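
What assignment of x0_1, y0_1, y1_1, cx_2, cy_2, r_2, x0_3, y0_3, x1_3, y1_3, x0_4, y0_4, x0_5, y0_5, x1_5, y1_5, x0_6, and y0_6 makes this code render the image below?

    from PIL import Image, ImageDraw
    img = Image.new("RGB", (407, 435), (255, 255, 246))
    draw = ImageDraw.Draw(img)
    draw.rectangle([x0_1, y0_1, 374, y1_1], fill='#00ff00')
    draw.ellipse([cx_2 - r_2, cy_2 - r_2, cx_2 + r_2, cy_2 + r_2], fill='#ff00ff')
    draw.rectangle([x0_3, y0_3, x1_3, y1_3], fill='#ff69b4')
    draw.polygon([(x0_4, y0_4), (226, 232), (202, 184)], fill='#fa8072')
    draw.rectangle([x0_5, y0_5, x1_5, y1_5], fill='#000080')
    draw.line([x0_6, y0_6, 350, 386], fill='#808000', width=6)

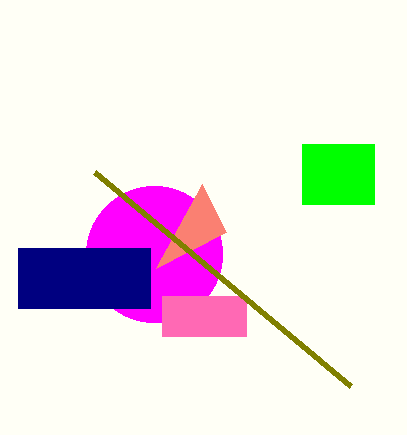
x0_1 = 302
y0_1 = 144
y1_1 = 204
cx_2 = 154
cy_2 = 254
r_2 = 68
x0_3 = 162
y0_3 = 296
x1_3 = 246
y1_3 = 336
x0_4 = 156
y0_4 = 268
x0_5 = 18
y0_5 = 248
x1_5 = 150
y1_5 = 308
x0_6 = 94
y0_6 = 172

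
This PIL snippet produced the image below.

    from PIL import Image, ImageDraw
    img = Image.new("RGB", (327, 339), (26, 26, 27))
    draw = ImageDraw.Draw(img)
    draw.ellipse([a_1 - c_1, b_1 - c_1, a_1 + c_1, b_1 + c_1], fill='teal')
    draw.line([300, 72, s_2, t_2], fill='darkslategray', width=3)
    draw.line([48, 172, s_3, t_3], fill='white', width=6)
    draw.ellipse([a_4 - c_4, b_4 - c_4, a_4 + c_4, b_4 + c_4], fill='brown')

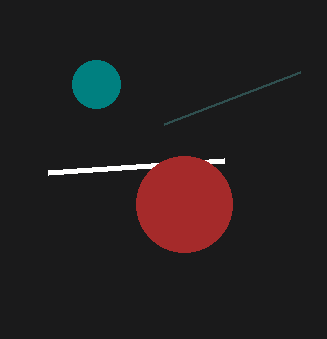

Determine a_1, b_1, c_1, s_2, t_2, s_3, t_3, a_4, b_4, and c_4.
a_1 = 96, b_1 = 84, c_1 = 24, s_2 = 164, t_2 = 124, s_3 = 224, t_3 = 160, a_4 = 184, b_4 = 204, c_4 = 48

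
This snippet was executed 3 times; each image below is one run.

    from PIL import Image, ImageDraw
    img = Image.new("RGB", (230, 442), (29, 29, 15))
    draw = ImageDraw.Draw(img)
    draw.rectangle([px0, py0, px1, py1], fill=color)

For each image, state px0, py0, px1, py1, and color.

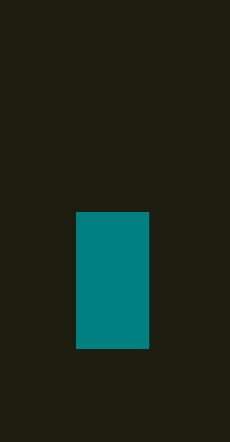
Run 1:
px0 = 76; py0 = 212; px1 = 148; py1 = 348; color = 'teal'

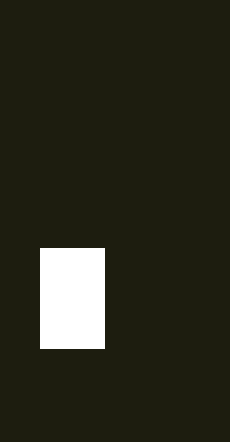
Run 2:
px0 = 40; py0 = 248; px1 = 104; py1 = 348; color = 'white'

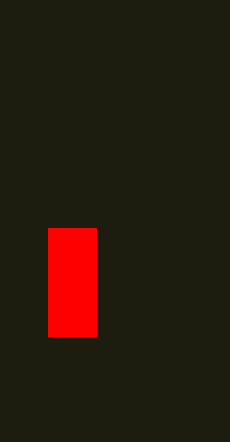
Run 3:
px0 = 48; py0 = 228; px1 = 96; py1 = 336; color = 'red'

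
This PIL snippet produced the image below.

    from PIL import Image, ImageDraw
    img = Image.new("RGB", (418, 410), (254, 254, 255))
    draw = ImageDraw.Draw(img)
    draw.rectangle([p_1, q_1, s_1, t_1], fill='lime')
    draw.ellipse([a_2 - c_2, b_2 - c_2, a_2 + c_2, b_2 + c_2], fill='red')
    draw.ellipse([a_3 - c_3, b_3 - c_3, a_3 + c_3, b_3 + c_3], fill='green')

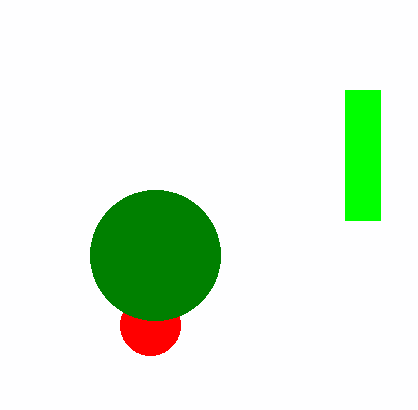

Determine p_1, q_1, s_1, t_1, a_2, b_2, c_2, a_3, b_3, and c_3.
p_1 = 345; q_1 = 90; s_1 = 380; t_1 = 220; a_2 = 150; b_2 = 325; c_2 = 30; a_3 = 155; b_3 = 255; c_3 = 65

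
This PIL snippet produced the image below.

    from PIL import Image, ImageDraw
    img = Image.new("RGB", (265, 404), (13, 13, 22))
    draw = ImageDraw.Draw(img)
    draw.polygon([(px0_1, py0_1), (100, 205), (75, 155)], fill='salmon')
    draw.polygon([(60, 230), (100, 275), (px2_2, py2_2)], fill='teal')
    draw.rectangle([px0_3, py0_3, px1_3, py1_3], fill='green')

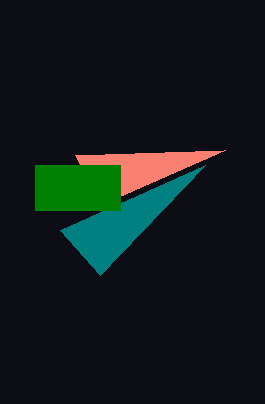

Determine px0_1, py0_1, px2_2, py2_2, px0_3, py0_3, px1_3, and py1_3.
px0_1 = 225; py0_1 = 150; px2_2 = 205; py2_2 = 165; px0_3 = 35; py0_3 = 165; px1_3 = 120; py1_3 = 210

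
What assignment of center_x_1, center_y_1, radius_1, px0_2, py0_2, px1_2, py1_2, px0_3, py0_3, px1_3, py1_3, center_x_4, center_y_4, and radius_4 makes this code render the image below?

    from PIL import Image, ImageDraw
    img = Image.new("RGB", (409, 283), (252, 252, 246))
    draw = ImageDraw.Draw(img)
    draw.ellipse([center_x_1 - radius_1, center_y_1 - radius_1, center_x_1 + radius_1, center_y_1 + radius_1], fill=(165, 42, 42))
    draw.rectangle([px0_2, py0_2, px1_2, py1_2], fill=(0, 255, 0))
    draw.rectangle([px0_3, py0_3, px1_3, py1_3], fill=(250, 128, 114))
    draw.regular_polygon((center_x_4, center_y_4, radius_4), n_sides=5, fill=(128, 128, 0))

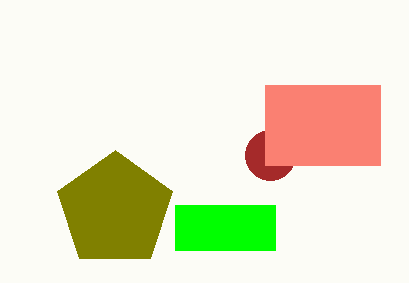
center_x_1 = 270, center_y_1 = 155, radius_1 = 25, px0_2 = 175, py0_2 = 205, px1_2 = 275, py1_2 = 250, px0_3 = 265, py0_3 = 85, px1_3 = 380, py1_3 = 165, center_x_4 = 115, center_y_4 = 210, radius_4 = 60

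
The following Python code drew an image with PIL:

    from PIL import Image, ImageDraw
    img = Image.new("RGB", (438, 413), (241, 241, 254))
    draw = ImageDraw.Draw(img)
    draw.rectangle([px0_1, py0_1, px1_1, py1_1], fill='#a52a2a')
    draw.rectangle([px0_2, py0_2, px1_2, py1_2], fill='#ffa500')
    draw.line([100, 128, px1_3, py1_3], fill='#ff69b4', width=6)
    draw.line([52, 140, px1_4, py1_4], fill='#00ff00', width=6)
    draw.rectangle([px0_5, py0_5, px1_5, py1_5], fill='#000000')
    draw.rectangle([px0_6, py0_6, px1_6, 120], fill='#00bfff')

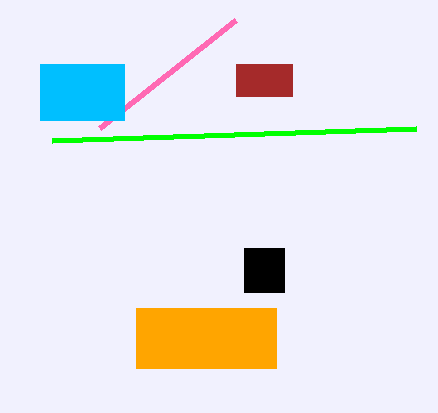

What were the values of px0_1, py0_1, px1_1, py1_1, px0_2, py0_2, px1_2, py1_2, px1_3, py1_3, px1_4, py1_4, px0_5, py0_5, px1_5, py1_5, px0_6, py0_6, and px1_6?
px0_1 = 236; py0_1 = 64; px1_1 = 292; py1_1 = 96; px0_2 = 136; py0_2 = 308; px1_2 = 276; py1_2 = 368; px1_3 = 236; py1_3 = 20; px1_4 = 416; py1_4 = 128; px0_5 = 244; py0_5 = 248; px1_5 = 284; py1_5 = 292; px0_6 = 40; py0_6 = 64; px1_6 = 124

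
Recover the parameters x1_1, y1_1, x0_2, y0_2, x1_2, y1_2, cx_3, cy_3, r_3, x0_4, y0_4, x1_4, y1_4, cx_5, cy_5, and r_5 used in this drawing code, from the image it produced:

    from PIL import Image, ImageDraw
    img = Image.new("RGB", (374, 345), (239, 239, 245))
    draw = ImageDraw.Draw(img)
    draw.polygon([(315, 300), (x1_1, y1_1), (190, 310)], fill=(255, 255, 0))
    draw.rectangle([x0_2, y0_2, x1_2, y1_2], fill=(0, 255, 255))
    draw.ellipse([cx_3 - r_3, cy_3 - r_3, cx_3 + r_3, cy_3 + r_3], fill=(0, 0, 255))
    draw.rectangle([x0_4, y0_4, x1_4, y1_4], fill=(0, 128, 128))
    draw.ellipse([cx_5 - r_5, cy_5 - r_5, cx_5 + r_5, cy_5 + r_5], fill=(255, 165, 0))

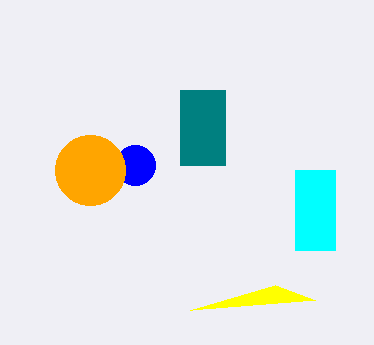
x1_1 = 275; y1_1 = 285; x0_2 = 295; y0_2 = 170; x1_2 = 335; y1_2 = 250; cx_3 = 135; cy_3 = 165; r_3 = 20; x0_4 = 180; y0_4 = 90; x1_4 = 225; y1_4 = 165; cx_5 = 90; cy_5 = 170; r_5 = 35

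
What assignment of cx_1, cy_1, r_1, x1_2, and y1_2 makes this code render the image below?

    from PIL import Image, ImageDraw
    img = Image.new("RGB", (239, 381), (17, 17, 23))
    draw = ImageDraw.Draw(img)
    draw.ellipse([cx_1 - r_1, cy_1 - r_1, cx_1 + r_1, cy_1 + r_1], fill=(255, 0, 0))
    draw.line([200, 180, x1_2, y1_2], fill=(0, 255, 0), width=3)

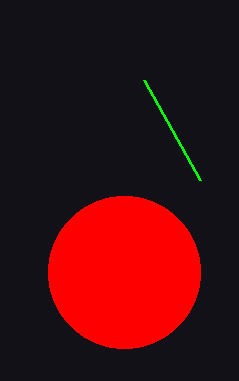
cx_1 = 124
cy_1 = 272
r_1 = 76
x1_2 = 144
y1_2 = 80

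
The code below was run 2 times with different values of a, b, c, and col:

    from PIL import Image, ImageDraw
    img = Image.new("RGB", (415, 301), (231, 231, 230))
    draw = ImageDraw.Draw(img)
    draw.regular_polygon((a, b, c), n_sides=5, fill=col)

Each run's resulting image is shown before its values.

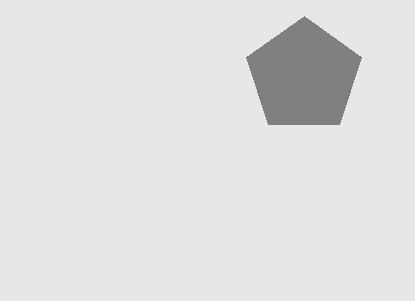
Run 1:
a = 304
b = 76
c = 60
col = 'gray'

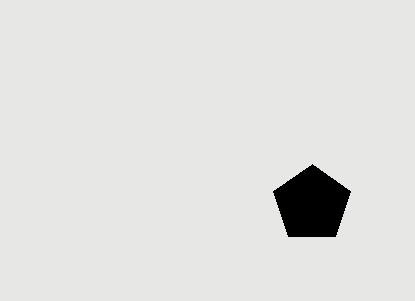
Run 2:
a = 312
b = 204
c = 40
col = 'black'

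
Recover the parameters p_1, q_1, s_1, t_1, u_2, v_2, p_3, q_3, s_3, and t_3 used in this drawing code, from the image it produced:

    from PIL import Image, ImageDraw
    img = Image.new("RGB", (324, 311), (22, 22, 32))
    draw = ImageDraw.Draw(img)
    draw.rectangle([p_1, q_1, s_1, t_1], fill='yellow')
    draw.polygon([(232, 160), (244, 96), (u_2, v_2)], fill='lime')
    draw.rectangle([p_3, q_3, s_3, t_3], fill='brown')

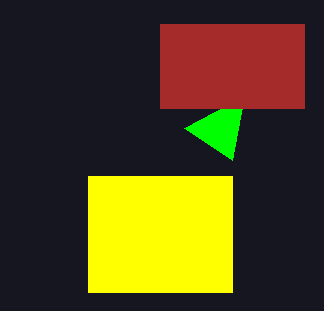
p_1 = 88
q_1 = 176
s_1 = 232
t_1 = 292
u_2 = 184
v_2 = 128
p_3 = 160
q_3 = 24
s_3 = 304
t_3 = 108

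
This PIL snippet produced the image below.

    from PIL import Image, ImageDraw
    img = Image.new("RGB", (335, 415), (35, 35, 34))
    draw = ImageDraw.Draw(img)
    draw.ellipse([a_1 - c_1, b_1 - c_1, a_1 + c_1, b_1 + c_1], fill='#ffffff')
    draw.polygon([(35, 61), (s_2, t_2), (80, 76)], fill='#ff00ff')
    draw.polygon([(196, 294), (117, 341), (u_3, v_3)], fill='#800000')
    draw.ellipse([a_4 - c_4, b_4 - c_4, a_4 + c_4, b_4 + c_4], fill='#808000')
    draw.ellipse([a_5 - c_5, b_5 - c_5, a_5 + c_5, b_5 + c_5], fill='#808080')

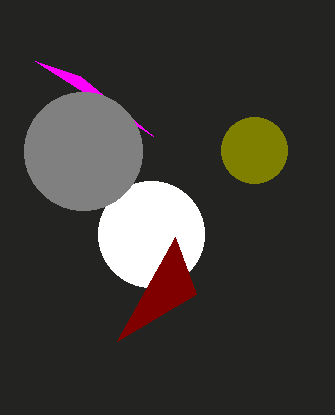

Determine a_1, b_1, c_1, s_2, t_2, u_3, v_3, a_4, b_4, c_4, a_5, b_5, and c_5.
a_1 = 151, b_1 = 234, c_1 = 53, s_2 = 153, t_2 = 136, u_3 = 175, v_3 = 237, a_4 = 254, b_4 = 150, c_4 = 33, a_5 = 83, b_5 = 151, c_5 = 59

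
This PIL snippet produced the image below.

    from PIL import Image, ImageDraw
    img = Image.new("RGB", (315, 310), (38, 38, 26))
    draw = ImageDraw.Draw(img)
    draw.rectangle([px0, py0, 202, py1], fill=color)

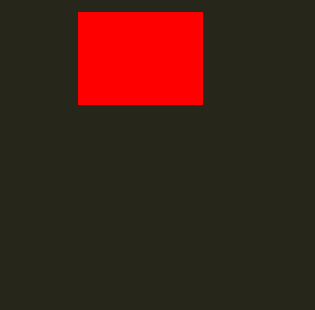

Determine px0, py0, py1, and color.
px0 = 78; py0 = 12; py1 = 104; color = 'red'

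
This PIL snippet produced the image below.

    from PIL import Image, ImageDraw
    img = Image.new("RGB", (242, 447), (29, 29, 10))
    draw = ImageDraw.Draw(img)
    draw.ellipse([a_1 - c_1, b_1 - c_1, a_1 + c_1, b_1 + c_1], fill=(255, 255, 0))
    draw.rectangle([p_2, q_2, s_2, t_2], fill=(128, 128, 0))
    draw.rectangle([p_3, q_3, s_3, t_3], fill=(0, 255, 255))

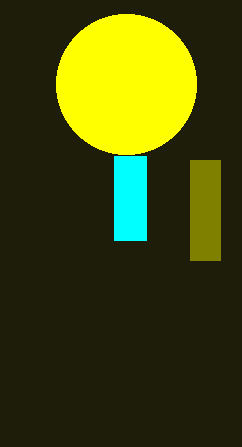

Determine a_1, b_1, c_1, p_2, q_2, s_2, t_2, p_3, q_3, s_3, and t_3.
a_1 = 126; b_1 = 84; c_1 = 70; p_2 = 190; q_2 = 160; s_2 = 220; t_2 = 260; p_3 = 114; q_3 = 156; s_3 = 146; t_3 = 240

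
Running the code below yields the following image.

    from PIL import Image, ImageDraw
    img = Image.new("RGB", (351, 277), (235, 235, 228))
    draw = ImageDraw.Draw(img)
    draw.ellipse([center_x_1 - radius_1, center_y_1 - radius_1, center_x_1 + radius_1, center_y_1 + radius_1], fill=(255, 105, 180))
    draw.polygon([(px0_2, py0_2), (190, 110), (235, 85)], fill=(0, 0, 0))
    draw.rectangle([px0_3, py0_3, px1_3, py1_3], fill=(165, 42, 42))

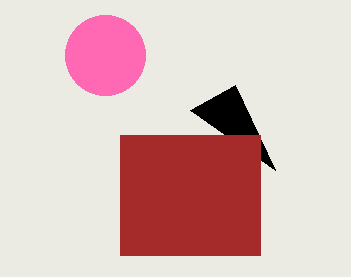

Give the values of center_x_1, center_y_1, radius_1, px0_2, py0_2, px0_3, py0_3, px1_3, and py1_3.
center_x_1 = 105, center_y_1 = 55, radius_1 = 40, px0_2 = 275, py0_2 = 170, px0_3 = 120, py0_3 = 135, px1_3 = 260, py1_3 = 255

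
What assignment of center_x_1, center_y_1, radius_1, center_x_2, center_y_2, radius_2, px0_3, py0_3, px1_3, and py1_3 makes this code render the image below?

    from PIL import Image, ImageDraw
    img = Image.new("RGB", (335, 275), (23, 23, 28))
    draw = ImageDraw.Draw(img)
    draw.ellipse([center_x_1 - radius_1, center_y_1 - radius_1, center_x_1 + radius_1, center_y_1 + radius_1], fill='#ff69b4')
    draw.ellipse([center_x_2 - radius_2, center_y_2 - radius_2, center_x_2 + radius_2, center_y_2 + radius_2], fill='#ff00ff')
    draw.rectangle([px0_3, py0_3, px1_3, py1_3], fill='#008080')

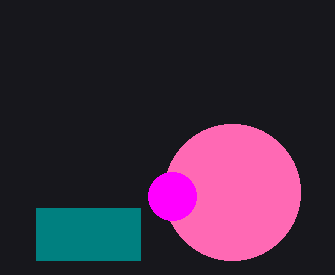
center_x_1 = 232
center_y_1 = 192
radius_1 = 68
center_x_2 = 172
center_y_2 = 196
radius_2 = 24
px0_3 = 36
py0_3 = 208
px1_3 = 140
py1_3 = 260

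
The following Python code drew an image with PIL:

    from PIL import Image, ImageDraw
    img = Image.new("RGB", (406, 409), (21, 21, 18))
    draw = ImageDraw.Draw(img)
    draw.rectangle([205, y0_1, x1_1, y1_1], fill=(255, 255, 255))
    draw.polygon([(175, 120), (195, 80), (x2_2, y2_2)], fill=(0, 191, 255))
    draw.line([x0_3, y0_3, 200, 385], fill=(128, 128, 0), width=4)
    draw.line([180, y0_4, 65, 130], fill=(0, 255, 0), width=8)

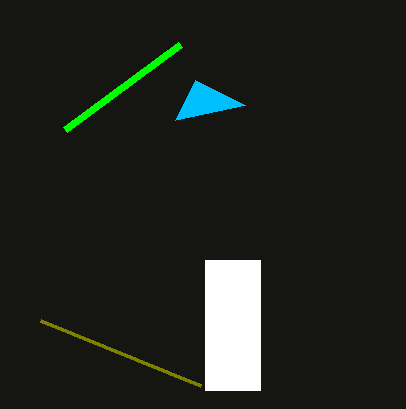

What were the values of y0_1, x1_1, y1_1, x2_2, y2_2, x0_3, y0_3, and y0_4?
y0_1 = 260, x1_1 = 260, y1_1 = 390, x2_2 = 245, y2_2 = 105, x0_3 = 40, y0_3 = 320, y0_4 = 45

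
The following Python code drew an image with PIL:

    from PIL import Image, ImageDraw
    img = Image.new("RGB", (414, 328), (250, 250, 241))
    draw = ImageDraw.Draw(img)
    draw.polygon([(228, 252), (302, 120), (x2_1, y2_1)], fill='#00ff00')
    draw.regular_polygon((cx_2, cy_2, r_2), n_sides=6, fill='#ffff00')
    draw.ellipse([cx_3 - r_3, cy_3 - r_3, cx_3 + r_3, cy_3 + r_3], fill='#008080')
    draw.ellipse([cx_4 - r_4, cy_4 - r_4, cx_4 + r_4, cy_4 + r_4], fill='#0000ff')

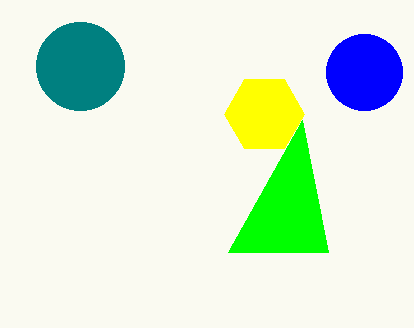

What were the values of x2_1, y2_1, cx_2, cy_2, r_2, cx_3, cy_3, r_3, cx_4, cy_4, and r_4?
x2_1 = 328
y2_1 = 252
cx_2 = 264
cy_2 = 114
r_2 = 40
cx_3 = 80
cy_3 = 66
r_3 = 44
cx_4 = 364
cy_4 = 72
r_4 = 38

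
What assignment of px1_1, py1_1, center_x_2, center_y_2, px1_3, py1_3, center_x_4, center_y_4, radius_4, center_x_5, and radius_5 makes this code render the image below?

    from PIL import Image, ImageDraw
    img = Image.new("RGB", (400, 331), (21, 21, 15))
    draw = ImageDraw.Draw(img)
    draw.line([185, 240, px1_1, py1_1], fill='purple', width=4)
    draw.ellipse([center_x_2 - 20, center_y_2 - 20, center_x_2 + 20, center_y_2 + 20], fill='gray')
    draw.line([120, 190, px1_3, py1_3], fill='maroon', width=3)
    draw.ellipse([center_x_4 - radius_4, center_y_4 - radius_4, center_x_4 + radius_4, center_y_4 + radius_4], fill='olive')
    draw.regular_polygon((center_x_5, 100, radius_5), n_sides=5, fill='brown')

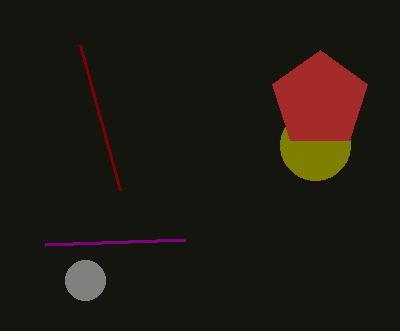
px1_1 = 45, py1_1 = 245, center_x_2 = 85, center_y_2 = 280, px1_3 = 80, py1_3 = 45, center_x_4 = 315, center_y_4 = 145, radius_4 = 35, center_x_5 = 320, radius_5 = 50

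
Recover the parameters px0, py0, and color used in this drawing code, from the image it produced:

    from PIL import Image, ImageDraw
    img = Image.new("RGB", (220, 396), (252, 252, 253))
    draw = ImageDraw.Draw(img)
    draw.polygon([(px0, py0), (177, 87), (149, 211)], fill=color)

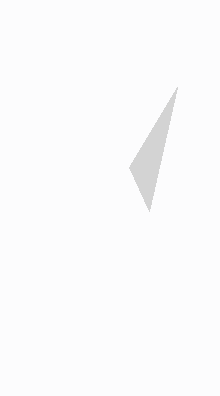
px0 = 129
py0 = 167
color = 'lightgray'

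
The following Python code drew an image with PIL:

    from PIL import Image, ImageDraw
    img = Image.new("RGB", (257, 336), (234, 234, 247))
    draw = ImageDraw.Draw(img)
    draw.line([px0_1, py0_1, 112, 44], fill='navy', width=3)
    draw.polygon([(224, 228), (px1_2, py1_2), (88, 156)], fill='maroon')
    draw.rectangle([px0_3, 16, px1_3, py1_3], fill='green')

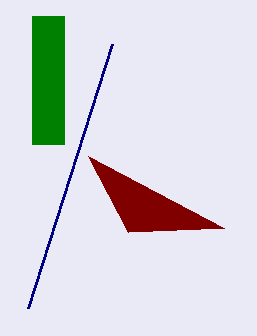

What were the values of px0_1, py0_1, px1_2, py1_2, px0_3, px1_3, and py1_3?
px0_1 = 28, py0_1 = 308, px1_2 = 128, py1_2 = 232, px0_3 = 32, px1_3 = 64, py1_3 = 144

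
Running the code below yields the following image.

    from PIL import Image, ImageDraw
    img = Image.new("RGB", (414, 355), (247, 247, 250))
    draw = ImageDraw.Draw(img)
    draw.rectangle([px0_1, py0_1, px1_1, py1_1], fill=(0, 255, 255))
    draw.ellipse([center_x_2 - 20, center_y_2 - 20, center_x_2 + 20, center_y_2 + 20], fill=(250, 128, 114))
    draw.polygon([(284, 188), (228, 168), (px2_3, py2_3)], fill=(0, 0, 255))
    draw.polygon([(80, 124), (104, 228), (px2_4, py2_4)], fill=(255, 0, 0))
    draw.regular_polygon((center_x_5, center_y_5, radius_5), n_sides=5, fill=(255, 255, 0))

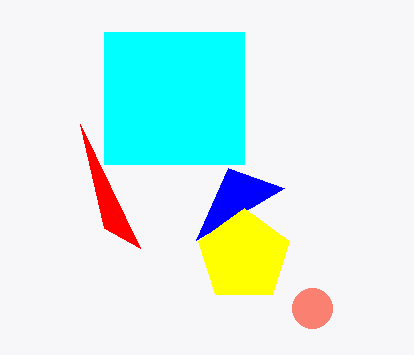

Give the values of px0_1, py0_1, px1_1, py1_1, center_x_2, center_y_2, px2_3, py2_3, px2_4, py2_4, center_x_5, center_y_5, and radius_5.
px0_1 = 104, py0_1 = 32, px1_1 = 244, py1_1 = 164, center_x_2 = 312, center_y_2 = 308, px2_3 = 196, py2_3 = 240, px2_4 = 140, py2_4 = 248, center_x_5 = 244, center_y_5 = 256, radius_5 = 48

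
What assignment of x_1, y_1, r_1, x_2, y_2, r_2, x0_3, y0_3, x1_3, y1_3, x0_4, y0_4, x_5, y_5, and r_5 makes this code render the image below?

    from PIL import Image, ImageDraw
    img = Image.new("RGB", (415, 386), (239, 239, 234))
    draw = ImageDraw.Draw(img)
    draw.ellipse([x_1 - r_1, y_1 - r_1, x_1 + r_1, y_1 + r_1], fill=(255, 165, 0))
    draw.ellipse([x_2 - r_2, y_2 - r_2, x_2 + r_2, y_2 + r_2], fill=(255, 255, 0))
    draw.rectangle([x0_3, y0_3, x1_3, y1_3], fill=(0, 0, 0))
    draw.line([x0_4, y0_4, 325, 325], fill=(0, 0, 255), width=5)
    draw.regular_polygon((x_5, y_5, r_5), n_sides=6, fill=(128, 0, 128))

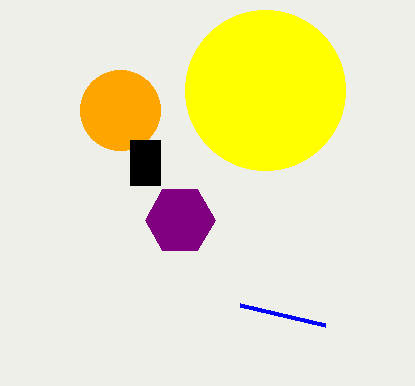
x_1 = 120, y_1 = 110, r_1 = 40, x_2 = 265, y_2 = 90, r_2 = 80, x0_3 = 130, y0_3 = 140, x1_3 = 160, y1_3 = 185, x0_4 = 240, y0_4 = 305, x_5 = 180, y_5 = 220, r_5 = 35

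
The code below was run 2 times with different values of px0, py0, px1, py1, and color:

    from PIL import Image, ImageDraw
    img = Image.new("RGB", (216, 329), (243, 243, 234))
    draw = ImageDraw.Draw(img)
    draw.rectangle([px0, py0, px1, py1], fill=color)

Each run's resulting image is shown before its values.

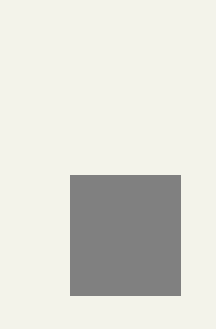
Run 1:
px0 = 70
py0 = 175
px1 = 180
py1 = 295
color = 'gray'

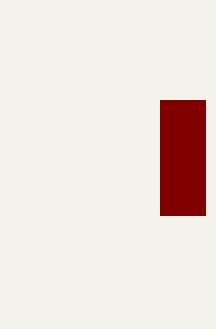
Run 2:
px0 = 160; py0 = 100; px1 = 205; py1 = 215; color = 'maroon'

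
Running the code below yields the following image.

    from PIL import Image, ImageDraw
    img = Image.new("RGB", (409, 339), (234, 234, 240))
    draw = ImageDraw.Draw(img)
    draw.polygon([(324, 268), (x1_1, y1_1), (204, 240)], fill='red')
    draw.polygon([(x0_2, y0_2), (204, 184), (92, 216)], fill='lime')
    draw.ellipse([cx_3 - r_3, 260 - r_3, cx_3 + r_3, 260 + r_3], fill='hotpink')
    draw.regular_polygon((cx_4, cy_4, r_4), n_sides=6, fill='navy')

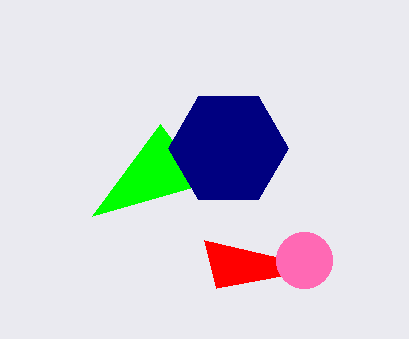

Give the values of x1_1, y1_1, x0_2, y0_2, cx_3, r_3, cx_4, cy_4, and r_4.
x1_1 = 216, y1_1 = 288, x0_2 = 160, y0_2 = 124, cx_3 = 304, r_3 = 28, cx_4 = 228, cy_4 = 148, r_4 = 60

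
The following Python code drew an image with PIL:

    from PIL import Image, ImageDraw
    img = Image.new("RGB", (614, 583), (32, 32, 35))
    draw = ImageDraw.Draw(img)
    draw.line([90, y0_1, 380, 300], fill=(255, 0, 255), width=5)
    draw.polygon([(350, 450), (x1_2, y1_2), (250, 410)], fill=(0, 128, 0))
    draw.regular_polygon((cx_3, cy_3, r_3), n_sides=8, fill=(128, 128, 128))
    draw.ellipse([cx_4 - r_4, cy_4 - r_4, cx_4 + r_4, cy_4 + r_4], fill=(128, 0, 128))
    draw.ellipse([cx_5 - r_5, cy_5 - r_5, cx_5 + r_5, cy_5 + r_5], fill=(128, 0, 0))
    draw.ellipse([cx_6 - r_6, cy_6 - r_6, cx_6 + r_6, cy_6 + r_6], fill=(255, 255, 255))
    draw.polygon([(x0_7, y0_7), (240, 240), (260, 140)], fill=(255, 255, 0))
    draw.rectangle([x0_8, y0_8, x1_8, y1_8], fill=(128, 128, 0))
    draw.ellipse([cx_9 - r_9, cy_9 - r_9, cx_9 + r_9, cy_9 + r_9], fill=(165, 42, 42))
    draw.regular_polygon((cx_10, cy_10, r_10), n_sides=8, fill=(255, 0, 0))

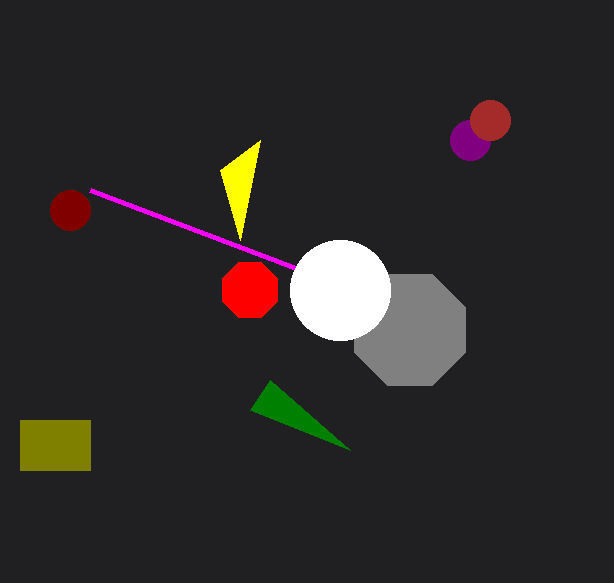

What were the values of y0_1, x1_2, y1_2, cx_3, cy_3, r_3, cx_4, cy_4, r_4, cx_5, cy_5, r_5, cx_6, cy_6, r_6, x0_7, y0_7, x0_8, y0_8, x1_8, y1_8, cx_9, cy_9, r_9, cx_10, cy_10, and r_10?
y0_1 = 190; x1_2 = 270; y1_2 = 380; cx_3 = 410; cy_3 = 330; r_3 = 60; cx_4 = 470; cy_4 = 140; r_4 = 20; cx_5 = 70; cy_5 = 210; r_5 = 20; cx_6 = 340; cy_6 = 290; r_6 = 50; x0_7 = 220; y0_7 = 170; x0_8 = 20; y0_8 = 420; x1_8 = 90; y1_8 = 470; cx_9 = 490; cy_9 = 120; r_9 = 20; cx_10 = 250; cy_10 = 290; r_10 = 30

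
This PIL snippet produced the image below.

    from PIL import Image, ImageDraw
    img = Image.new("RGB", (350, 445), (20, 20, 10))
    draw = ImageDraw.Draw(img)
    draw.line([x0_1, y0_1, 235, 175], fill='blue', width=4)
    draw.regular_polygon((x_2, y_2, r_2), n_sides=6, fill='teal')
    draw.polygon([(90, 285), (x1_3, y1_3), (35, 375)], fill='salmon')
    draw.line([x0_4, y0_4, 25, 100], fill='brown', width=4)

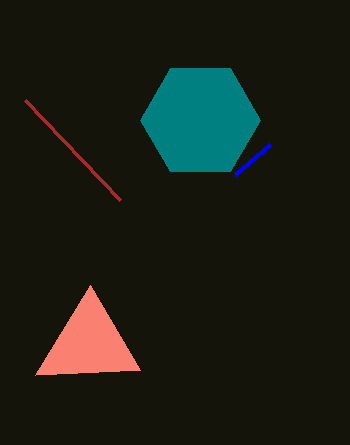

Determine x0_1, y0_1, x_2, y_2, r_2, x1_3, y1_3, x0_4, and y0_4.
x0_1 = 270; y0_1 = 145; x_2 = 200; y_2 = 120; r_2 = 60; x1_3 = 140; y1_3 = 370; x0_4 = 120; y0_4 = 200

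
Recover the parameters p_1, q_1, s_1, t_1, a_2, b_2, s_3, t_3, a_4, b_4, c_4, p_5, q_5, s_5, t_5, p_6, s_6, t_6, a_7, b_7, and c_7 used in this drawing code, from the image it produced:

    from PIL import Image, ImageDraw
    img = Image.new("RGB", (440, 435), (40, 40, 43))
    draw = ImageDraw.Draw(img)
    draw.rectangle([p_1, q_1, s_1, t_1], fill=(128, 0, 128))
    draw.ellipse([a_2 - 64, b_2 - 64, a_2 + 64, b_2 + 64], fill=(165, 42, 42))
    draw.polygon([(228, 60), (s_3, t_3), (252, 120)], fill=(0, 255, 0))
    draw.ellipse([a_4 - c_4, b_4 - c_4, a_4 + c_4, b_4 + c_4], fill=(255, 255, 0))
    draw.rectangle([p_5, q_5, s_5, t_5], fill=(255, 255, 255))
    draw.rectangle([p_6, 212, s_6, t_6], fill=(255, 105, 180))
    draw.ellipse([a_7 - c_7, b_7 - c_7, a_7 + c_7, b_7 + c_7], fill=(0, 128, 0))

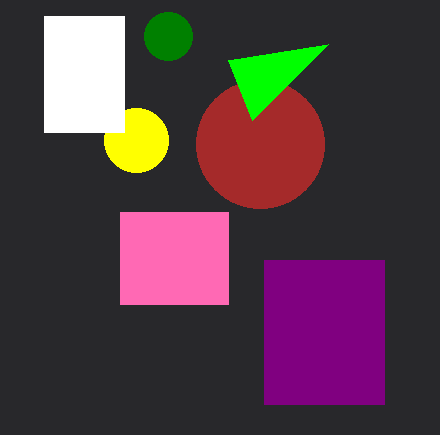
p_1 = 264
q_1 = 260
s_1 = 384
t_1 = 404
a_2 = 260
b_2 = 144
s_3 = 328
t_3 = 44
a_4 = 136
b_4 = 140
c_4 = 32
p_5 = 44
q_5 = 16
s_5 = 124
t_5 = 132
p_6 = 120
s_6 = 228
t_6 = 304
a_7 = 168
b_7 = 36
c_7 = 24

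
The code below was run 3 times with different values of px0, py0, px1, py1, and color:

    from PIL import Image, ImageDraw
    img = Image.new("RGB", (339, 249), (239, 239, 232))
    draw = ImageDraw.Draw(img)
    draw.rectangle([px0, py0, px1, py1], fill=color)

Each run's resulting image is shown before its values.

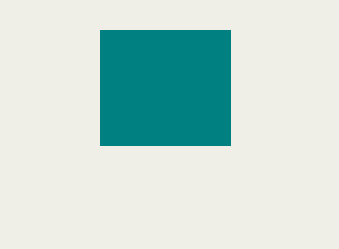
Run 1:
px0 = 100; py0 = 30; px1 = 230; py1 = 145; color = 'teal'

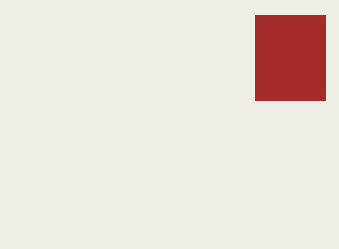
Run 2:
px0 = 255, py0 = 15, px1 = 325, py1 = 100, color = 'brown'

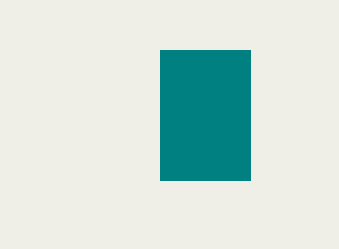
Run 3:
px0 = 160; py0 = 50; px1 = 250; py1 = 180; color = 'teal'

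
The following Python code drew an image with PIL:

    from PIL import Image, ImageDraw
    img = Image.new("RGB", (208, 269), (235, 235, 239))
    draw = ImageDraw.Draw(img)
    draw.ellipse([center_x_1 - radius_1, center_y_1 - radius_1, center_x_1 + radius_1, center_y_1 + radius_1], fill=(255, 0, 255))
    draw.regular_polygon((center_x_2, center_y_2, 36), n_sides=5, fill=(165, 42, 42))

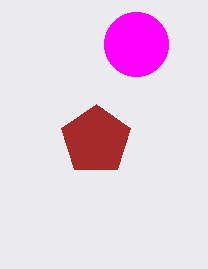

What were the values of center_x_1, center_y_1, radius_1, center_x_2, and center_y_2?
center_x_1 = 136, center_y_1 = 44, radius_1 = 32, center_x_2 = 96, center_y_2 = 140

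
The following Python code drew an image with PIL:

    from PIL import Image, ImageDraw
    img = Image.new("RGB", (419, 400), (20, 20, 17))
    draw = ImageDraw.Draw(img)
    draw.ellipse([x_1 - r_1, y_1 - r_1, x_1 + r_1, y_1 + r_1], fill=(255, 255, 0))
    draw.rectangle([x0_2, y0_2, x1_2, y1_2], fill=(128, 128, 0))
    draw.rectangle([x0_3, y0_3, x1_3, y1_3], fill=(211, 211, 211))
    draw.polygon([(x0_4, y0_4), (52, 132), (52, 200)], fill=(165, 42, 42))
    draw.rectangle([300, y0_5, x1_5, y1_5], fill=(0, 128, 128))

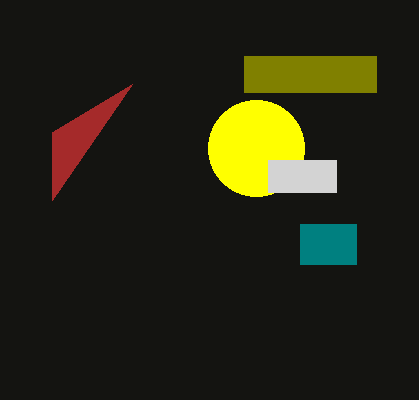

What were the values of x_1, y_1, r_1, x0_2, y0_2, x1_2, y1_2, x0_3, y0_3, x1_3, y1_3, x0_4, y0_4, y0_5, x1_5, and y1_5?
x_1 = 256, y_1 = 148, r_1 = 48, x0_2 = 244, y0_2 = 56, x1_2 = 376, y1_2 = 92, x0_3 = 268, y0_3 = 160, x1_3 = 336, y1_3 = 192, x0_4 = 132, y0_4 = 84, y0_5 = 224, x1_5 = 356, y1_5 = 264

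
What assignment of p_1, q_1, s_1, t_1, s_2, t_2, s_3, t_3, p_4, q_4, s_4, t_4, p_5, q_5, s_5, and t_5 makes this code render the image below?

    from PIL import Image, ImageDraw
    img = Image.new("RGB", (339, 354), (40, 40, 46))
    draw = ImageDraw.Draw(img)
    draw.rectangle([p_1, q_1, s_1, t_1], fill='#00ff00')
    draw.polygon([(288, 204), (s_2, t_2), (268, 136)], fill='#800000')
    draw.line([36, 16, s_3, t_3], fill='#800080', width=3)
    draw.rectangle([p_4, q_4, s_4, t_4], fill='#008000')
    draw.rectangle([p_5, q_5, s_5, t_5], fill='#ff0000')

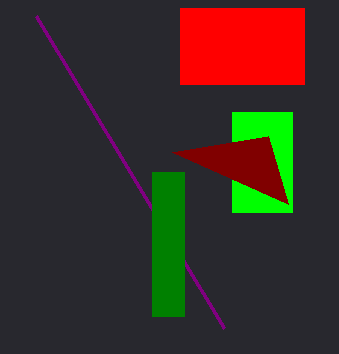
p_1 = 232
q_1 = 112
s_1 = 292
t_1 = 212
s_2 = 172
t_2 = 152
s_3 = 224
t_3 = 328
p_4 = 152
q_4 = 172
s_4 = 184
t_4 = 316
p_5 = 180
q_5 = 8
s_5 = 304
t_5 = 84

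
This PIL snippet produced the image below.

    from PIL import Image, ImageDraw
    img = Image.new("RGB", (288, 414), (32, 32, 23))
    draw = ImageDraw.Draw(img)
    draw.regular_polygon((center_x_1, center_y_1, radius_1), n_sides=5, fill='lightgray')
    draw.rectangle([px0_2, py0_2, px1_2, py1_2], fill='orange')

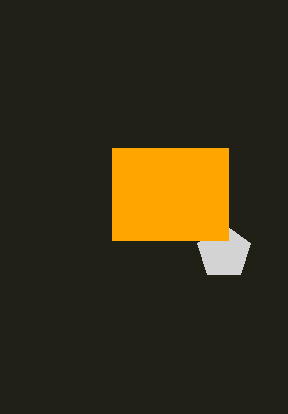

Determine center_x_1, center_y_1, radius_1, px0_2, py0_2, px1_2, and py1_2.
center_x_1 = 224
center_y_1 = 252
radius_1 = 28
px0_2 = 112
py0_2 = 148
px1_2 = 228
py1_2 = 240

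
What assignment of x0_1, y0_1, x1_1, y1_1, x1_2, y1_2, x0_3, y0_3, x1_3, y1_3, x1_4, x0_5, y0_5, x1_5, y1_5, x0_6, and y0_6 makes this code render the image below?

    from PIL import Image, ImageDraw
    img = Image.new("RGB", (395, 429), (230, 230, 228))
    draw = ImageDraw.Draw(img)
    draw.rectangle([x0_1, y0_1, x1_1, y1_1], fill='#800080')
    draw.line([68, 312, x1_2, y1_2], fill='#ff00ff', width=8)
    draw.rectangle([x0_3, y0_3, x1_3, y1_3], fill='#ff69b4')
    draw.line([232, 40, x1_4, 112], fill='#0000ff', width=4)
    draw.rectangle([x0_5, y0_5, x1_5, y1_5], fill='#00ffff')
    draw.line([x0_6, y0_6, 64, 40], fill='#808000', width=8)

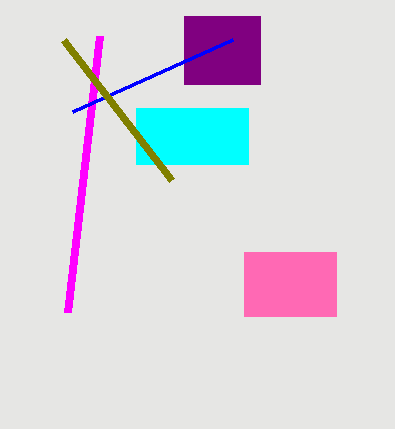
x0_1 = 184
y0_1 = 16
x1_1 = 260
y1_1 = 84
x1_2 = 100
y1_2 = 36
x0_3 = 244
y0_3 = 252
x1_3 = 336
y1_3 = 316
x1_4 = 72
x0_5 = 136
y0_5 = 108
x1_5 = 248
y1_5 = 164
x0_6 = 172
y0_6 = 180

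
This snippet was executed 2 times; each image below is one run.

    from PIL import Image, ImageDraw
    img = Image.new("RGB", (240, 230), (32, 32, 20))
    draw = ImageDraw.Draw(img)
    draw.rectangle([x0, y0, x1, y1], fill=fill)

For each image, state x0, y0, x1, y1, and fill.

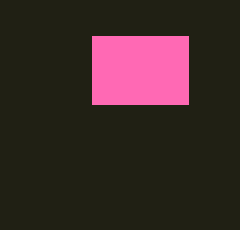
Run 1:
x0 = 92; y0 = 36; x1 = 188; y1 = 104; fill = 'hotpink'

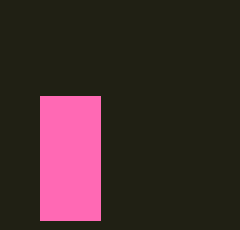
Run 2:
x0 = 40
y0 = 96
x1 = 100
y1 = 220
fill = 'hotpink'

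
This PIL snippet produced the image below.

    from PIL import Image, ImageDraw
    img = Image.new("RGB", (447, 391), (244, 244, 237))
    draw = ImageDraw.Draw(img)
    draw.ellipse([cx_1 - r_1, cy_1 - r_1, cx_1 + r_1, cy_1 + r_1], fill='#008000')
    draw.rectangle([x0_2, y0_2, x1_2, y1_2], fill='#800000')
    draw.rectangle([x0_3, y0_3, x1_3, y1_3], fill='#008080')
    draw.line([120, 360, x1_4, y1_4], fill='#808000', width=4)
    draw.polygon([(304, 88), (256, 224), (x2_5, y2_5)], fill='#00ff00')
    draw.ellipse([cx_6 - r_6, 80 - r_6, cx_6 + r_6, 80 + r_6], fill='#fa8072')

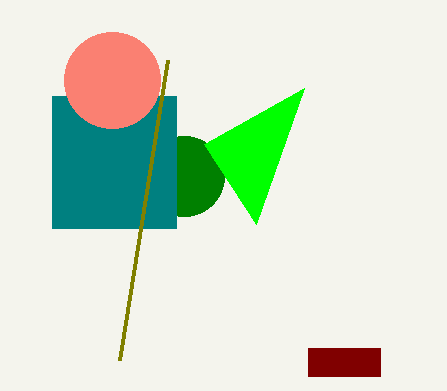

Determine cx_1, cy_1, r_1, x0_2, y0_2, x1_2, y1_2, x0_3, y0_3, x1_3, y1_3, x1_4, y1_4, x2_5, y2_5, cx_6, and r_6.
cx_1 = 184
cy_1 = 176
r_1 = 40
x0_2 = 308
y0_2 = 348
x1_2 = 380
y1_2 = 376
x0_3 = 52
y0_3 = 96
x1_3 = 176
y1_3 = 228
x1_4 = 168
y1_4 = 60
x2_5 = 204
y2_5 = 144
cx_6 = 112
r_6 = 48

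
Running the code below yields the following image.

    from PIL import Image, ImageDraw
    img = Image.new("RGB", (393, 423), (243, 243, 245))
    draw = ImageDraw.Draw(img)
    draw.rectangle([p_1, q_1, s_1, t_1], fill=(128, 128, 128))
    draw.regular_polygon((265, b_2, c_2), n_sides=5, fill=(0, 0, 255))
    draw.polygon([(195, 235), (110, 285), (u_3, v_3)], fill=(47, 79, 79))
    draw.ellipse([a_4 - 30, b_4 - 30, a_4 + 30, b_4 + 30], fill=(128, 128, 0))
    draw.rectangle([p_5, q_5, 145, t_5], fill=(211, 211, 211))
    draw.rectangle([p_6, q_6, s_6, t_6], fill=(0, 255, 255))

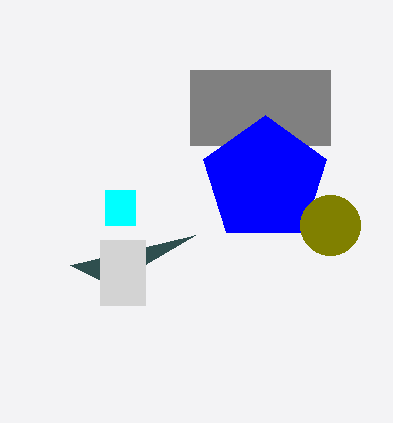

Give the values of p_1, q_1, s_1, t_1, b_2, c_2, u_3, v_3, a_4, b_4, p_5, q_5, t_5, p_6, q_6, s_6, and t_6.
p_1 = 190; q_1 = 70; s_1 = 330; t_1 = 145; b_2 = 180; c_2 = 65; u_3 = 70; v_3 = 265; a_4 = 330; b_4 = 225; p_5 = 100; q_5 = 240; t_5 = 305; p_6 = 105; q_6 = 190; s_6 = 135; t_6 = 225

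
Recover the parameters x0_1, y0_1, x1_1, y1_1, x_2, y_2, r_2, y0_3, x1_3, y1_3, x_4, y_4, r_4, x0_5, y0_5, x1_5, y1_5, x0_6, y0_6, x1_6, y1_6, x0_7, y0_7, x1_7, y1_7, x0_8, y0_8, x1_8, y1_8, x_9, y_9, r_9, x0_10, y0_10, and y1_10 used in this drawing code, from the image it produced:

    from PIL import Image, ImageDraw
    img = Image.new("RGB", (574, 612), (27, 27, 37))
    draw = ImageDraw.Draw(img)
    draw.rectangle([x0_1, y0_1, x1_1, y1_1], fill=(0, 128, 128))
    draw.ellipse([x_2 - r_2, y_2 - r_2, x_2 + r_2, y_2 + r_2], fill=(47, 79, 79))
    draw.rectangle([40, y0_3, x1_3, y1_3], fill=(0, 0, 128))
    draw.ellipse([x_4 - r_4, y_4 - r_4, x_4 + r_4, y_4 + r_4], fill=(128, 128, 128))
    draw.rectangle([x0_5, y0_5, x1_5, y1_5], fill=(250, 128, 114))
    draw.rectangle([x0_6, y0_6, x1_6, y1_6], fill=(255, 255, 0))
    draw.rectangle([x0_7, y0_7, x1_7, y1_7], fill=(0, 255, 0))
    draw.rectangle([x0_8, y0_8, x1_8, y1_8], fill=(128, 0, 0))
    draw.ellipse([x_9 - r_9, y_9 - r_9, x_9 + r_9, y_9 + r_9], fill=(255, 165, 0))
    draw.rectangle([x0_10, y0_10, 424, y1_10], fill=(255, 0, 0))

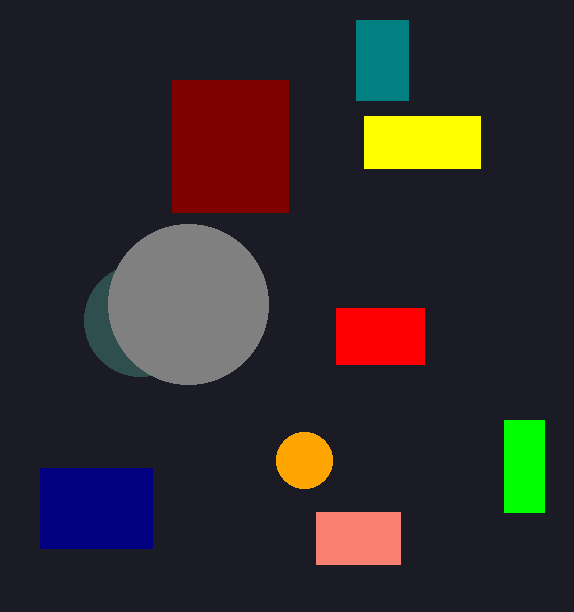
x0_1 = 356; y0_1 = 20; x1_1 = 408; y1_1 = 100; x_2 = 140; y_2 = 320; r_2 = 56; y0_3 = 468; x1_3 = 152; y1_3 = 548; x_4 = 188; y_4 = 304; r_4 = 80; x0_5 = 316; y0_5 = 512; x1_5 = 400; y1_5 = 564; x0_6 = 364; y0_6 = 116; x1_6 = 480; y1_6 = 168; x0_7 = 504; y0_7 = 420; x1_7 = 544; y1_7 = 512; x0_8 = 172; y0_8 = 80; x1_8 = 288; y1_8 = 212; x_9 = 304; y_9 = 460; r_9 = 28; x0_10 = 336; y0_10 = 308; y1_10 = 364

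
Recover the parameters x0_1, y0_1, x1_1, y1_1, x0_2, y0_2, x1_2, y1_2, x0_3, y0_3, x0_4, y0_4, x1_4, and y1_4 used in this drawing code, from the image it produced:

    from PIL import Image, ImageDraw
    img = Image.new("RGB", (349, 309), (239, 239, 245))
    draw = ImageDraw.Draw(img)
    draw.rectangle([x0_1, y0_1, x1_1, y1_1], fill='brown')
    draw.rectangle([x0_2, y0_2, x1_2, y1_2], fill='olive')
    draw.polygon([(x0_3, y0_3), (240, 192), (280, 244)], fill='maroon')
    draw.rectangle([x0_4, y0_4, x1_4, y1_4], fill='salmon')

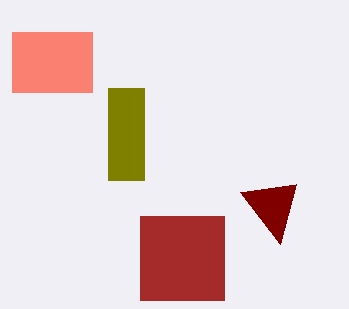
x0_1 = 140
y0_1 = 216
x1_1 = 224
y1_1 = 300
x0_2 = 108
y0_2 = 88
x1_2 = 144
y1_2 = 180
x0_3 = 296
y0_3 = 184
x0_4 = 12
y0_4 = 32
x1_4 = 92
y1_4 = 92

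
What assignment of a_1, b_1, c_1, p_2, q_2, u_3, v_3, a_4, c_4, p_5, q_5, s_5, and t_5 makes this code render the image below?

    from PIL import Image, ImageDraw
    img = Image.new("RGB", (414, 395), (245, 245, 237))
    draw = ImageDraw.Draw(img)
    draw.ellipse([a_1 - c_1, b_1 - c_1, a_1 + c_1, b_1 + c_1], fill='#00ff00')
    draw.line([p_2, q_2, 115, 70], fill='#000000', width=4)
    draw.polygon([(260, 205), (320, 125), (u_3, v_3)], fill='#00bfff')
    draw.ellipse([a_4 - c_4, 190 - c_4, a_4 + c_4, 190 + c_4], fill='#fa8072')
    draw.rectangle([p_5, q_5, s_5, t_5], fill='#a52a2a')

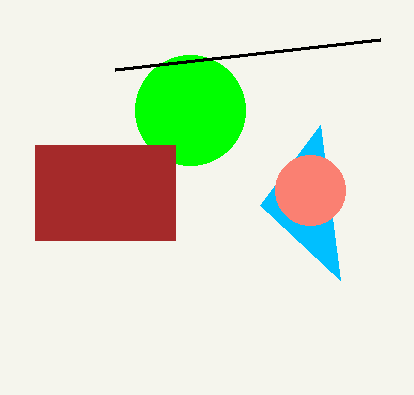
a_1 = 190, b_1 = 110, c_1 = 55, p_2 = 380, q_2 = 40, u_3 = 340, v_3 = 280, a_4 = 310, c_4 = 35, p_5 = 35, q_5 = 145, s_5 = 175, t_5 = 240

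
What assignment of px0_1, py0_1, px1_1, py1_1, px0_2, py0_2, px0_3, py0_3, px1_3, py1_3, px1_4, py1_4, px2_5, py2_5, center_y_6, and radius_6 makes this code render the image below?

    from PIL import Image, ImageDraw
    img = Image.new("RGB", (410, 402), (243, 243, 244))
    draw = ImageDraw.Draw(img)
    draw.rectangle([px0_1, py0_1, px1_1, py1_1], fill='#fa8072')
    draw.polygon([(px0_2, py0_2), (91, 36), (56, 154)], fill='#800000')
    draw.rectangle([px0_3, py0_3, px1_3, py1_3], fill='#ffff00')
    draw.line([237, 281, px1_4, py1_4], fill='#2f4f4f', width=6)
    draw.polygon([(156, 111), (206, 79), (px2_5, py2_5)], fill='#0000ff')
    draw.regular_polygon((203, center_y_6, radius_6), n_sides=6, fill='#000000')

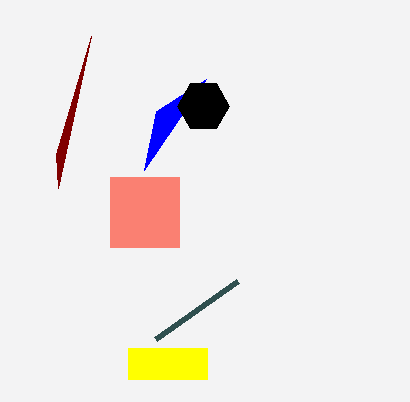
px0_1 = 110
py0_1 = 177
px1_1 = 179
py1_1 = 247
px0_2 = 58
py0_2 = 188
px0_3 = 128
py0_3 = 348
px1_3 = 207
py1_3 = 379
px1_4 = 155
py1_4 = 339
px2_5 = 144
py2_5 = 170
center_y_6 = 106
radius_6 = 26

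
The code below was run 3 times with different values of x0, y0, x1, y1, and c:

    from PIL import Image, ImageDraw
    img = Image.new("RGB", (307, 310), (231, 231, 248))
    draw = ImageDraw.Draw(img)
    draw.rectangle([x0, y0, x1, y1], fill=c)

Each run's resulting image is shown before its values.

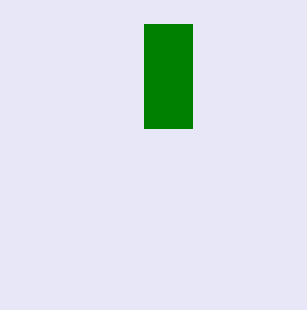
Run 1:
x0 = 144; y0 = 24; x1 = 192; y1 = 128; c = 'green'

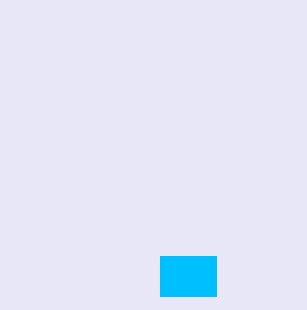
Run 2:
x0 = 160, y0 = 256, x1 = 216, y1 = 296, c = 'deepskyblue'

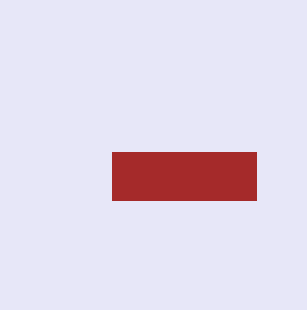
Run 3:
x0 = 112, y0 = 152, x1 = 256, y1 = 200, c = 'brown'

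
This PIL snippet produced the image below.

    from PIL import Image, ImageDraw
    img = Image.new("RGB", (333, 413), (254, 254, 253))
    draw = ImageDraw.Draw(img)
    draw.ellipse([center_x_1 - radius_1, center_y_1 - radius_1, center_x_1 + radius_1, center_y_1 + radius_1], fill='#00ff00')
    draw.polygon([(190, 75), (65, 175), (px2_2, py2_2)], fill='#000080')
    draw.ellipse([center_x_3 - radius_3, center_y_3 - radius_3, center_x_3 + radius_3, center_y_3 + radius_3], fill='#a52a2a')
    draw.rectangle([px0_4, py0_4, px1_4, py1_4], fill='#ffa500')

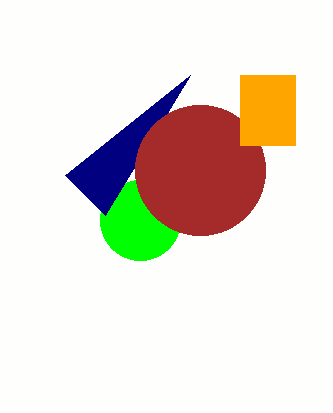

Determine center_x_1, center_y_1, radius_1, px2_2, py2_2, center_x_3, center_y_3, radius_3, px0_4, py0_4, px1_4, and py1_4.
center_x_1 = 140; center_y_1 = 220; radius_1 = 40; px2_2 = 105; py2_2 = 215; center_x_3 = 200; center_y_3 = 170; radius_3 = 65; px0_4 = 240; py0_4 = 75; px1_4 = 295; py1_4 = 145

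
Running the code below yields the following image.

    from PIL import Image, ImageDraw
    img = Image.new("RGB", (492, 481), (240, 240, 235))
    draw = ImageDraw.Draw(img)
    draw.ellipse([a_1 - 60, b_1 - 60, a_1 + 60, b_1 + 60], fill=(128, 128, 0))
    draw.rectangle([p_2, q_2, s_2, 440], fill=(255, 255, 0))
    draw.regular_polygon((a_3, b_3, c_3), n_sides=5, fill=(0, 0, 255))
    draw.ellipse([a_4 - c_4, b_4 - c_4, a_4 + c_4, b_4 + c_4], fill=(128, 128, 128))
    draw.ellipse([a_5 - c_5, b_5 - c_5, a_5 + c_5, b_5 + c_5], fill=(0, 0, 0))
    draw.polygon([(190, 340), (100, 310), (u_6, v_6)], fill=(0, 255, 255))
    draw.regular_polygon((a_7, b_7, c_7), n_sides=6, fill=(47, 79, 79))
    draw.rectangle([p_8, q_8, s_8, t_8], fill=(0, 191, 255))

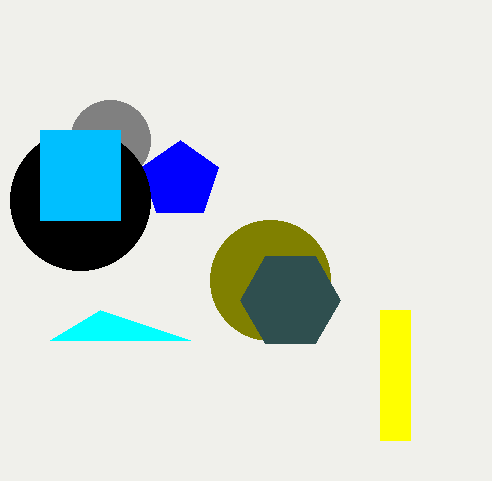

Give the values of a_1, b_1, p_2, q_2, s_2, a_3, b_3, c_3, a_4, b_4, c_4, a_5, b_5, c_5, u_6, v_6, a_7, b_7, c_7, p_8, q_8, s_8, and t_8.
a_1 = 270
b_1 = 280
p_2 = 380
q_2 = 310
s_2 = 410
a_3 = 180
b_3 = 180
c_3 = 40
a_4 = 110
b_4 = 140
c_4 = 40
a_5 = 80
b_5 = 200
c_5 = 70
u_6 = 50
v_6 = 340
a_7 = 290
b_7 = 300
c_7 = 50
p_8 = 40
q_8 = 130
s_8 = 120
t_8 = 220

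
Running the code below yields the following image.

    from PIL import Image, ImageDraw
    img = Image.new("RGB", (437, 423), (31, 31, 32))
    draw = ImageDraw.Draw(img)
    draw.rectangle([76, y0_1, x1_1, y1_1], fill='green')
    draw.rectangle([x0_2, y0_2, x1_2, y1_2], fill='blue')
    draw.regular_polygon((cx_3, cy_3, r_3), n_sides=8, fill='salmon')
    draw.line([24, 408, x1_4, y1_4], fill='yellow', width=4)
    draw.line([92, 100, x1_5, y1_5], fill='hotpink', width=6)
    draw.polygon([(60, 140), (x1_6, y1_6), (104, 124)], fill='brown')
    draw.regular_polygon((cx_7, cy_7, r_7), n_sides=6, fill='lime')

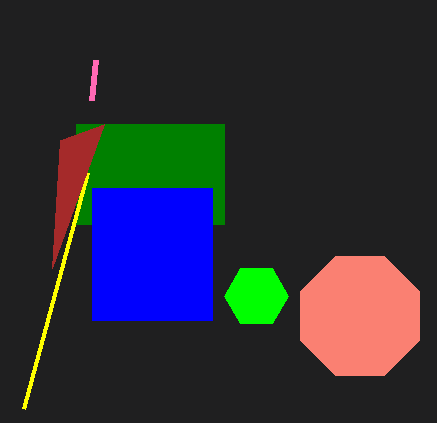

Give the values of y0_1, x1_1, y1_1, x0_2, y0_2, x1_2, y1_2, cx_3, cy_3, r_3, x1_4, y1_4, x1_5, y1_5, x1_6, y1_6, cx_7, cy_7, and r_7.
y0_1 = 124; x1_1 = 224; y1_1 = 224; x0_2 = 92; y0_2 = 188; x1_2 = 212; y1_2 = 320; cx_3 = 360; cy_3 = 316; r_3 = 64; x1_4 = 88; y1_4 = 172; x1_5 = 96; y1_5 = 60; x1_6 = 52; y1_6 = 268; cx_7 = 256; cy_7 = 296; r_7 = 32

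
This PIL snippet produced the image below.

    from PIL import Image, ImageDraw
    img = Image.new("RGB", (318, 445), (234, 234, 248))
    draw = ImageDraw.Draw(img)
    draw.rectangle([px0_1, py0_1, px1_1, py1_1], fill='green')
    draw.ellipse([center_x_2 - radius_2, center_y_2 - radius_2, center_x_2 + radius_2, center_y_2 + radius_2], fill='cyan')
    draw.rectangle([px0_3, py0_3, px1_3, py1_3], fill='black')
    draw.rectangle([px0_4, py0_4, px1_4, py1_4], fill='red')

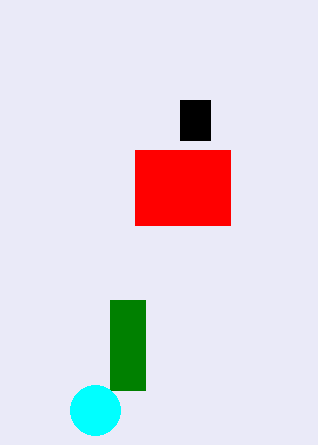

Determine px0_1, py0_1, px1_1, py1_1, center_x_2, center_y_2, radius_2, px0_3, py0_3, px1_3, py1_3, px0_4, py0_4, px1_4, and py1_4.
px0_1 = 110; py0_1 = 300; px1_1 = 145; py1_1 = 390; center_x_2 = 95; center_y_2 = 410; radius_2 = 25; px0_3 = 180; py0_3 = 100; px1_3 = 210; py1_3 = 140; px0_4 = 135; py0_4 = 150; px1_4 = 230; py1_4 = 225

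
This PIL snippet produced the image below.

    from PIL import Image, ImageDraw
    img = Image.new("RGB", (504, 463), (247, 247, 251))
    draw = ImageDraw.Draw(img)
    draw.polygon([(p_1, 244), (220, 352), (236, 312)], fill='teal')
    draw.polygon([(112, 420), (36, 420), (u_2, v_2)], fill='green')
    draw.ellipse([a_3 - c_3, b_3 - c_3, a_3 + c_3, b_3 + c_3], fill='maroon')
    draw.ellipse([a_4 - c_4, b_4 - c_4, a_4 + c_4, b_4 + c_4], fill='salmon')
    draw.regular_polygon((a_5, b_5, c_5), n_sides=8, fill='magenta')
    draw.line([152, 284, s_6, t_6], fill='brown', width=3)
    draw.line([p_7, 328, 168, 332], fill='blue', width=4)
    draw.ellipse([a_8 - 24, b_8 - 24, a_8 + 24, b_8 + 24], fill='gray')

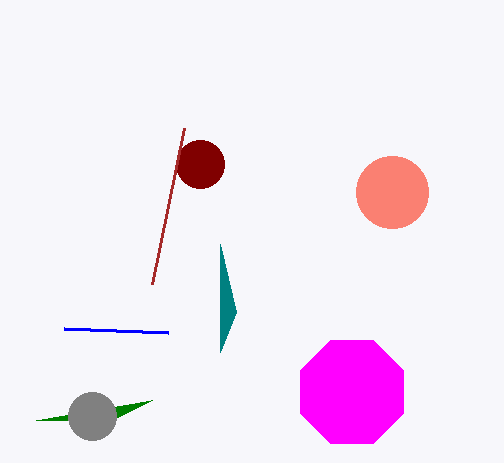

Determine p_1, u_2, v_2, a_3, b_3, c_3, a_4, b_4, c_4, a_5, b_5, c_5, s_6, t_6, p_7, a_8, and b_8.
p_1 = 220
u_2 = 152
v_2 = 400
a_3 = 200
b_3 = 164
c_3 = 24
a_4 = 392
b_4 = 192
c_4 = 36
a_5 = 352
b_5 = 392
c_5 = 56
s_6 = 184
t_6 = 128
p_7 = 64
a_8 = 92
b_8 = 416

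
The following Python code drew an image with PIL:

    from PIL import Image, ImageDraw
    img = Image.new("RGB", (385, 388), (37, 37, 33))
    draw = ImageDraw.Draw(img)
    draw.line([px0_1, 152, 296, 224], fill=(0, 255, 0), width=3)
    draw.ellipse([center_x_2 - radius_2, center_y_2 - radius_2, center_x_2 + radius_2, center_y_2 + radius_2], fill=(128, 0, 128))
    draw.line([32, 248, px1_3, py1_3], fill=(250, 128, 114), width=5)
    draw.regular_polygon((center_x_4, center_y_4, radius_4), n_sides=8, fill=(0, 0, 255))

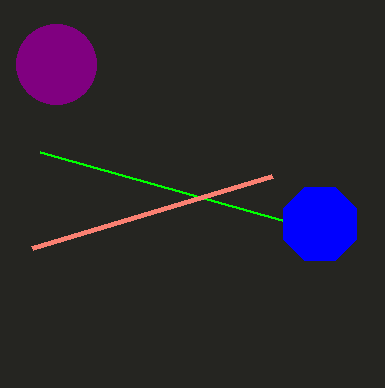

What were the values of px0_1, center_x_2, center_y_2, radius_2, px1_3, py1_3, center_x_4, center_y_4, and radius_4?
px0_1 = 40, center_x_2 = 56, center_y_2 = 64, radius_2 = 40, px1_3 = 272, py1_3 = 176, center_x_4 = 320, center_y_4 = 224, radius_4 = 40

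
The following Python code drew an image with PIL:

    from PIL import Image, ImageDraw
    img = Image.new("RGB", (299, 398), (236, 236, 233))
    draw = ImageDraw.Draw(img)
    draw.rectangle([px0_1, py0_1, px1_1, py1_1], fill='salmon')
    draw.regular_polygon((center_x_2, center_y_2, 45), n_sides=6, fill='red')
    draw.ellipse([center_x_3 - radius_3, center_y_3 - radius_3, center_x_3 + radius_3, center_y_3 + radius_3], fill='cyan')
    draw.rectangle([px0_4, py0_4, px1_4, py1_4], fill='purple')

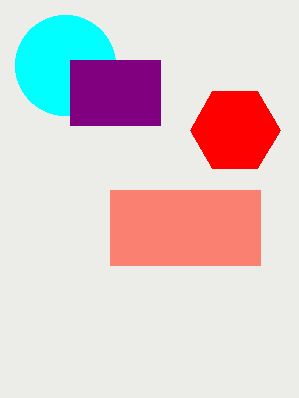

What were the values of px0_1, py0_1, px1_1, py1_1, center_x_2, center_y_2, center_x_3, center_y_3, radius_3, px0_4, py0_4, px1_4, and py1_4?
px0_1 = 110
py0_1 = 190
px1_1 = 260
py1_1 = 265
center_x_2 = 235
center_y_2 = 130
center_x_3 = 65
center_y_3 = 65
radius_3 = 50
px0_4 = 70
py0_4 = 60
px1_4 = 160
py1_4 = 125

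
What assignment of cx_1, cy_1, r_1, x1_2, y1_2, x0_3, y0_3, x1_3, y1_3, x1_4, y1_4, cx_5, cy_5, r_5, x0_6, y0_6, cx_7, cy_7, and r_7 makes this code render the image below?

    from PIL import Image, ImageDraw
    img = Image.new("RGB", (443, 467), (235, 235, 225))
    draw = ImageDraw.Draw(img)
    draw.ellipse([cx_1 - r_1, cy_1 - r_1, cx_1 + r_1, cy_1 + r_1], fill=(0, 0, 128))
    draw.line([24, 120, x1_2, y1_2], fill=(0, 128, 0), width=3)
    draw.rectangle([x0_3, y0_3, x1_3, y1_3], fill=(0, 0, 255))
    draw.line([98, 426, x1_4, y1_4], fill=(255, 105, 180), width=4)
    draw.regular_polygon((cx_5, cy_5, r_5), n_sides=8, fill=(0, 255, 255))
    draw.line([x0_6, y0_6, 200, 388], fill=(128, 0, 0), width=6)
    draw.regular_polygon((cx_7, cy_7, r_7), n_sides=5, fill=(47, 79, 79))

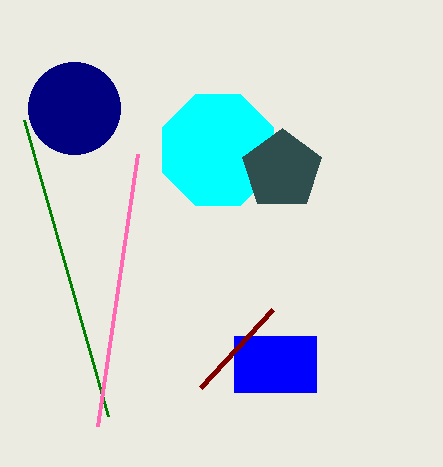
cx_1 = 74; cy_1 = 108; r_1 = 46; x1_2 = 108; y1_2 = 416; x0_3 = 234; y0_3 = 336; x1_3 = 316; y1_3 = 392; x1_4 = 138; y1_4 = 154; cx_5 = 218; cy_5 = 150; r_5 = 60; x0_6 = 272; y0_6 = 310; cx_7 = 282; cy_7 = 170; r_7 = 42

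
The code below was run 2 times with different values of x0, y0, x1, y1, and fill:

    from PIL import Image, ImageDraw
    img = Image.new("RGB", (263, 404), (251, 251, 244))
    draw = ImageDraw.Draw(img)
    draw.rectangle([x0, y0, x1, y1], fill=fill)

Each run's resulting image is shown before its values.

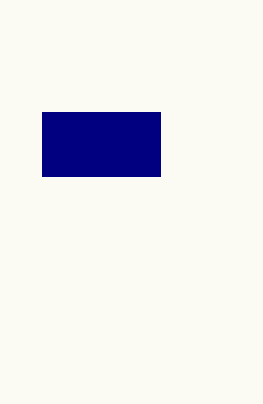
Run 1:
x0 = 42
y0 = 112
x1 = 160
y1 = 176
fill = 'navy'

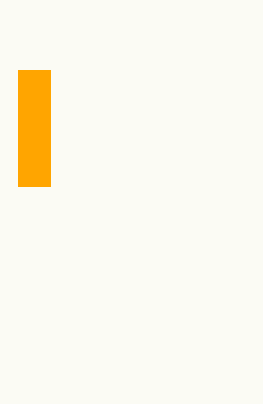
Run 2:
x0 = 18; y0 = 70; x1 = 50; y1 = 186; fill = 'orange'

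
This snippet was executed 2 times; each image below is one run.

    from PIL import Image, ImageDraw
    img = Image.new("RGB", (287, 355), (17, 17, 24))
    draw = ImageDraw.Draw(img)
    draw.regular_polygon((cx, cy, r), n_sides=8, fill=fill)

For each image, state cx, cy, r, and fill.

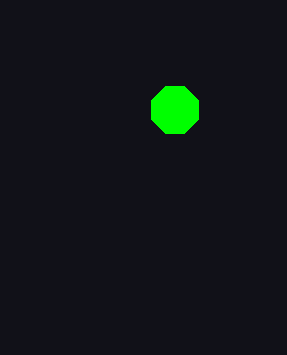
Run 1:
cx = 175, cy = 110, r = 25, fill = 'lime'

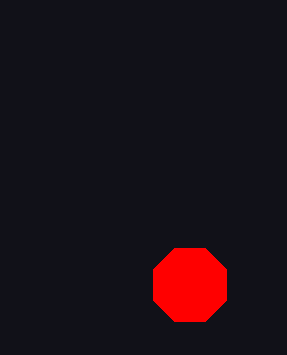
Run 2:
cx = 190; cy = 285; r = 40; fill = 'red'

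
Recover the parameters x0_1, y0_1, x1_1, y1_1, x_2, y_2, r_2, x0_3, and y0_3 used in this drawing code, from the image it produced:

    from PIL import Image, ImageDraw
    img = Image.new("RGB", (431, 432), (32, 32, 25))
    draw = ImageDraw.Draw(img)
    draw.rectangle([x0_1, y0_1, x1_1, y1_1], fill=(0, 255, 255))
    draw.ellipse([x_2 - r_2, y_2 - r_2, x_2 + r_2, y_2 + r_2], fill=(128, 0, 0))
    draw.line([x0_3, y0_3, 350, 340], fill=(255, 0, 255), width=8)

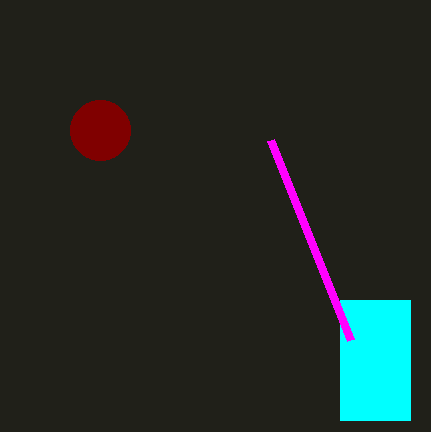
x0_1 = 340, y0_1 = 300, x1_1 = 410, y1_1 = 420, x_2 = 100, y_2 = 130, r_2 = 30, x0_3 = 270, y0_3 = 140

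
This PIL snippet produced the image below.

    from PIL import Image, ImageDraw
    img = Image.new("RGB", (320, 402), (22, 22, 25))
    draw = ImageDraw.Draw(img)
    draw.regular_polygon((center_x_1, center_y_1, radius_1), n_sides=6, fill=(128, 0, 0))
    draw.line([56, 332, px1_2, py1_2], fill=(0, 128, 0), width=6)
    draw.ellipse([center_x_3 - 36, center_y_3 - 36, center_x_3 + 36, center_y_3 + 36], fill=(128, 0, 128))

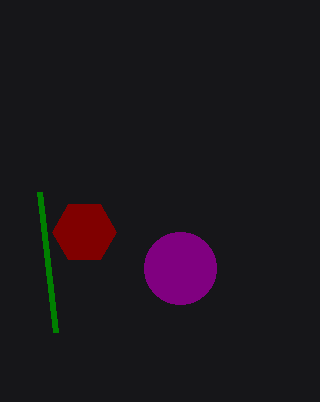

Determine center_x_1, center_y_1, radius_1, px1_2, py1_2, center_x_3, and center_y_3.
center_x_1 = 84, center_y_1 = 232, radius_1 = 32, px1_2 = 40, py1_2 = 192, center_x_3 = 180, center_y_3 = 268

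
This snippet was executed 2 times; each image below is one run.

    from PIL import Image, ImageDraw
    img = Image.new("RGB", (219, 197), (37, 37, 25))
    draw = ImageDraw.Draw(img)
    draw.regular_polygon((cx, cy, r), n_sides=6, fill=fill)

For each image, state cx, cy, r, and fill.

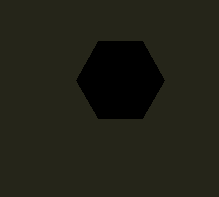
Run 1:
cx = 120; cy = 80; r = 44; fill = 'black'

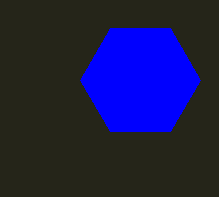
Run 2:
cx = 140, cy = 80, r = 60, fill = 'blue'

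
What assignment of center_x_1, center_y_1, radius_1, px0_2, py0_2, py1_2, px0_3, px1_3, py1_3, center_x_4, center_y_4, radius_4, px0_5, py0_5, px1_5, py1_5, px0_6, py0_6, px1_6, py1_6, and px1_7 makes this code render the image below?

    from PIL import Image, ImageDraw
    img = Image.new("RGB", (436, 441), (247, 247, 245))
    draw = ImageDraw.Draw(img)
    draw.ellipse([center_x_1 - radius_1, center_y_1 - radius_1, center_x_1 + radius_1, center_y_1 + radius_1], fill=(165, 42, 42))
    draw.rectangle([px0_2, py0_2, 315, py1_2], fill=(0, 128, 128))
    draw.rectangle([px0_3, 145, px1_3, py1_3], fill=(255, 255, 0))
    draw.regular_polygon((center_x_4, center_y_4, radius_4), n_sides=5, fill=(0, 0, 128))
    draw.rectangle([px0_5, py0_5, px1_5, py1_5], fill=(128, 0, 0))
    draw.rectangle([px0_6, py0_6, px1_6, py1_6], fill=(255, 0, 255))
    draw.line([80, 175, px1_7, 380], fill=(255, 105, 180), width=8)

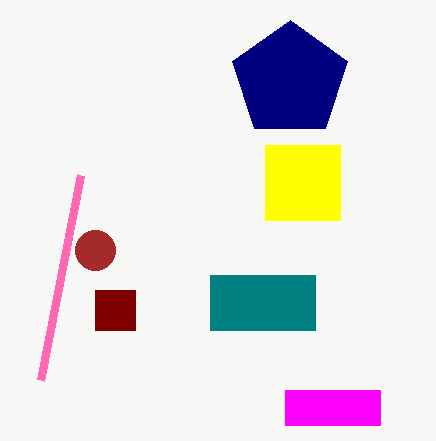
center_x_1 = 95; center_y_1 = 250; radius_1 = 20; px0_2 = 210; py0_2 = 275; py1_2 = 330; px0_3 = 265; px1_3 = 340; py1_3 = 220; center_x_4 = 290; center_y_4 = 80; radius_4 = 60; px0_5 = 95; py0_5 = 290; px1_5 = 135; py1_5 = 330; px0_6 = 285; py0_6 = 390; px1_6 = 380; py1_6 = 425; px1_7 = 40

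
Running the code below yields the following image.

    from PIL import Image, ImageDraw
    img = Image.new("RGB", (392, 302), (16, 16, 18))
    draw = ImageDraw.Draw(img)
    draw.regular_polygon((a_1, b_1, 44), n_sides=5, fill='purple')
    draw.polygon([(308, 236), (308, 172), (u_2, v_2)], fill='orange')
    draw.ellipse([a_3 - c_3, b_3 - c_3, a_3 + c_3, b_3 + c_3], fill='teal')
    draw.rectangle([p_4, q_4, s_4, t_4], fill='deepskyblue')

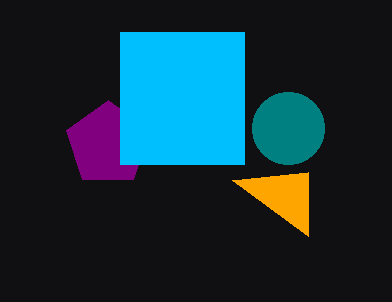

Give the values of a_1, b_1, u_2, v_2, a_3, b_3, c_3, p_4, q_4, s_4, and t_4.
a_1 = 108; b_1 = 144; u_2 = 232; v_2 = 180; a_3 = 288; b_3 = 128; c_3 = 36; p_4 = 120; q_4 = 32; s_4 = 244; t_4 = 164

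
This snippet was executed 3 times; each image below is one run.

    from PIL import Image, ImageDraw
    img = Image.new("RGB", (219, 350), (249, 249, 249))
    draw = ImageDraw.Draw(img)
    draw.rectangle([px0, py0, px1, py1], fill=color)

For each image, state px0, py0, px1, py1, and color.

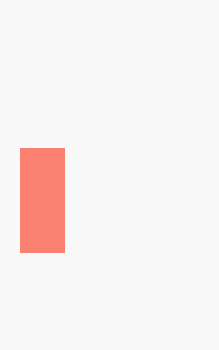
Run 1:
px0 = 20; py0 = 148; px1 = 64; py1 = 252; color = 'salmon'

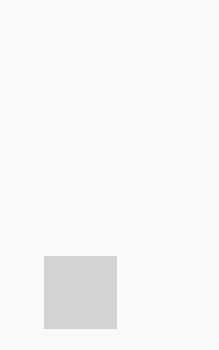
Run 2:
px0 = 44, py0 = 256, px1 = 116, py1 = 328, color = 'lightgray'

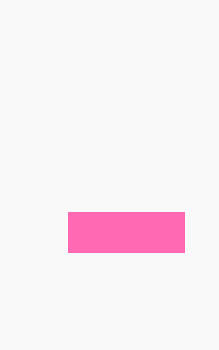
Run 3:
px0 = 68; py0 = 212; px1 = 184; py1 = 252; color = 'hotpink'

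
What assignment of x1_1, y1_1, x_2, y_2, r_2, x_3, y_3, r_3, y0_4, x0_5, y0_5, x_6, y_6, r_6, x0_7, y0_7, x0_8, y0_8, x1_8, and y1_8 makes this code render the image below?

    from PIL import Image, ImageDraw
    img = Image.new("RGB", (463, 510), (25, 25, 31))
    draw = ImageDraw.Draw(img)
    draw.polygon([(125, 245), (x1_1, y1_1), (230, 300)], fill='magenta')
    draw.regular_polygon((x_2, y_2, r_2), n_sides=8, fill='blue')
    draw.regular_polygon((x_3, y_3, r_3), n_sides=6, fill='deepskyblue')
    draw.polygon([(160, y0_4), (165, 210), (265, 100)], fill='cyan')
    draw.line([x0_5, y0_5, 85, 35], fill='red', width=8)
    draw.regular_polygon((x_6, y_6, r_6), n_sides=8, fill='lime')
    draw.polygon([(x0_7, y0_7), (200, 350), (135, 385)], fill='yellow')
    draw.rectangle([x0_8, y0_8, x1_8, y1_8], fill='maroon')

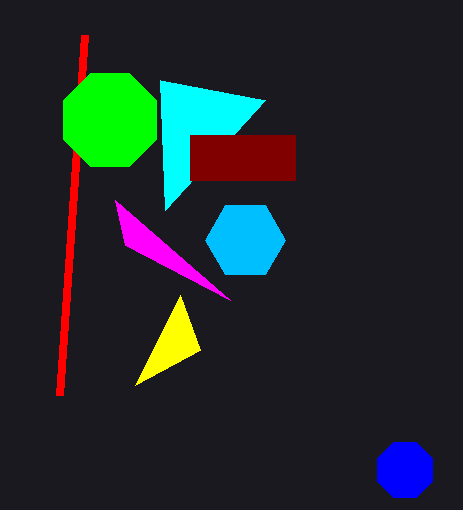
x1_1 = 115
y1_1 = 200
x_2 = 405
y_2 = 470
r_2 = 30
x_3 = 245
y_3 = 240
r_3 = 40
y0_4 = 80
x0_5 = 60
y0_5 = 395
x_6 = 110
y_6 = 120
r_6 = 50
x0_7 = 180
y0_7 = 295
x0_8 = 190
y0_8 = 135
x1_8 = 295
y1_8 = 180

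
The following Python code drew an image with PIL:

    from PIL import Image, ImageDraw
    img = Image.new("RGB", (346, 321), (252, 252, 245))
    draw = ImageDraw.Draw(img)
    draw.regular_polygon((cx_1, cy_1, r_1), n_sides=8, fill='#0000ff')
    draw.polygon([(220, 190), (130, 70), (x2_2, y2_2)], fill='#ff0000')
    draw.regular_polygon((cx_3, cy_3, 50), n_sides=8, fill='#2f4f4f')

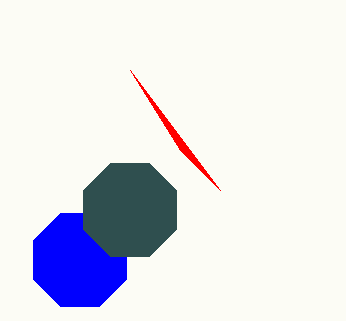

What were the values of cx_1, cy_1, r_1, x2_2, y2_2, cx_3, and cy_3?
cx_1 = 80; cy_1 = 260; r_1 = 50; x2_2 = 180; y2_2 = 150; cx_3 = 130; cy_3 = 210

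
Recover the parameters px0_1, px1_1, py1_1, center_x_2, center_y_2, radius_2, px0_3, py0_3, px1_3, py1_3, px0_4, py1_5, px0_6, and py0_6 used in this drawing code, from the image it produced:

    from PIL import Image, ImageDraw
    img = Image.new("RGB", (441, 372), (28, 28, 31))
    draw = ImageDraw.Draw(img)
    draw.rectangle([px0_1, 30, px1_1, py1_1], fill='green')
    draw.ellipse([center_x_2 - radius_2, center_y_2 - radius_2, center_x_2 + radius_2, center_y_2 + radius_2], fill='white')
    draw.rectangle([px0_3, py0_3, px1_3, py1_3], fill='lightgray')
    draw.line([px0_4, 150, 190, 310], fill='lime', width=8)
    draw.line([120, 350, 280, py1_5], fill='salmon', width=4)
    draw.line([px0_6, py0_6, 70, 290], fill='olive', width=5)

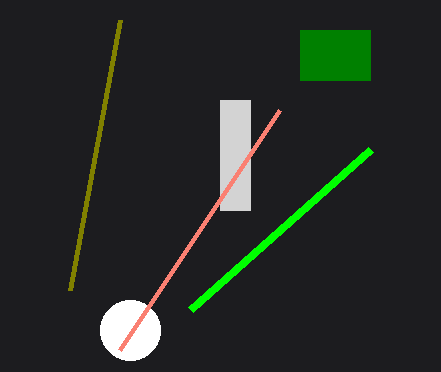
px0_1 = 300, px1_1 = 370, py1_1 = 80, center_x_2 = 130, center_y_2 = 330, radius_2 = 30, px0_3 = 220, py0_3 = 100, px1_3 = 250, py1_3 = 210, px0_4 = 370, py1_5 = 110, px0_6 = 120, py0_6 = 20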